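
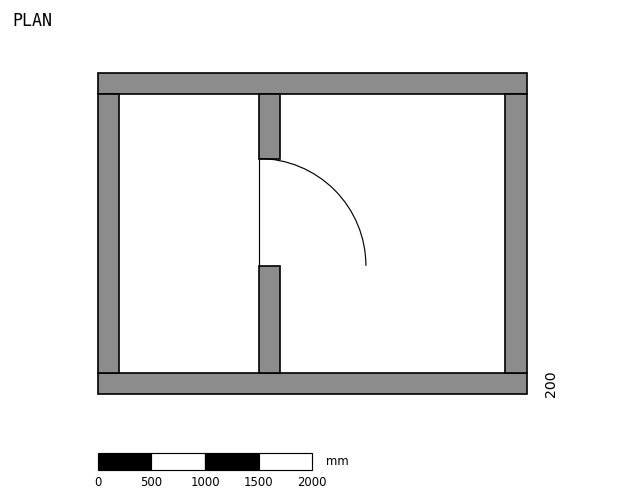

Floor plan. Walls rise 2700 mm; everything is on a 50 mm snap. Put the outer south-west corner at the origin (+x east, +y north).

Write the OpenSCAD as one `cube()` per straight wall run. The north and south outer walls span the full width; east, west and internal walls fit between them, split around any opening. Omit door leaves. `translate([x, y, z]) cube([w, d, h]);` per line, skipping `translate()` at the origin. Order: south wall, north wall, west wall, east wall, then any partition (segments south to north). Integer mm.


cube([4000, 200, 2700]);
translate([0, 2800, 0]) cube([4000, 200, 2700]);
translate([0, 200, 0]) cube([200, 2600, 2700]);
translate([3800, 200, 0]) cube([200, 2600, 2700]);
translate([1500, 200, 0]) cube([200, 1000, 2700]);
translate([1500, 2200, 0]) cube([200, 600, 2700]);


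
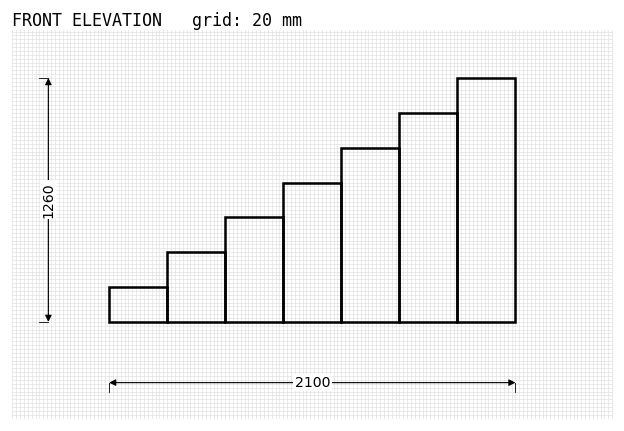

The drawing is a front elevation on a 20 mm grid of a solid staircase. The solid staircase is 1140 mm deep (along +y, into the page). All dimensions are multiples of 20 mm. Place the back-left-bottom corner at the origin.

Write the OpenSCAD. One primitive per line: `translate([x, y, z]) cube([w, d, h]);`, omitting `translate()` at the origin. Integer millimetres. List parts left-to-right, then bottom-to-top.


cube([300, 1140, 180]);
translate([300, 0, 0]) cube([300, 1140, 360]);
translate([600, 0, 0]) cube([300, 1140, 540]);
translate([900, 0, 0]) cube([300, 1140, 720]);
translate([1200, 0, 0]) cube([300, 1140, 900]);
translate([1500, 0, 0]) cube([300, 1140, 1080]);
translate([1800, 0, 0]) cube([300, 1140, 1260]);


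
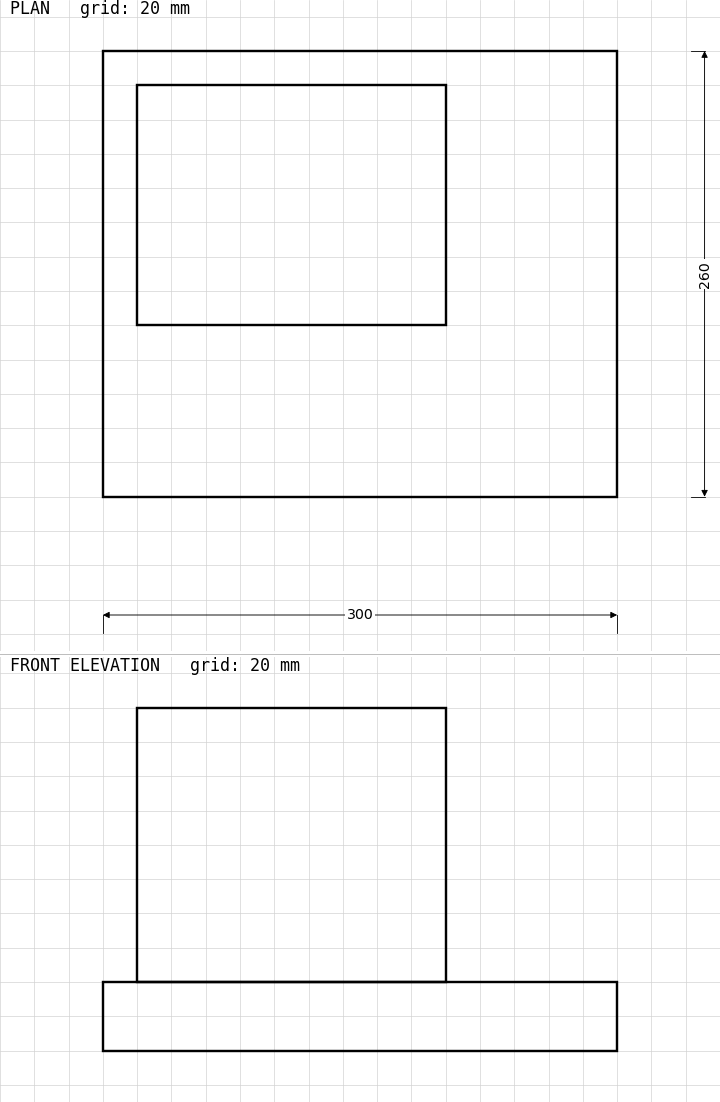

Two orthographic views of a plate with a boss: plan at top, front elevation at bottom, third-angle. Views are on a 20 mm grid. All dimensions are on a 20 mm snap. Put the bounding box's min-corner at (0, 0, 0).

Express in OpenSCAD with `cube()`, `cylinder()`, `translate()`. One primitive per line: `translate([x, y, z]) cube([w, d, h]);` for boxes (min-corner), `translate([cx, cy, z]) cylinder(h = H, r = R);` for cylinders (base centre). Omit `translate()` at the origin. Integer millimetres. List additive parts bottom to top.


cube([300, 260, 40]);
translate([20, 100, 40]) cube([180, 140, 160]);


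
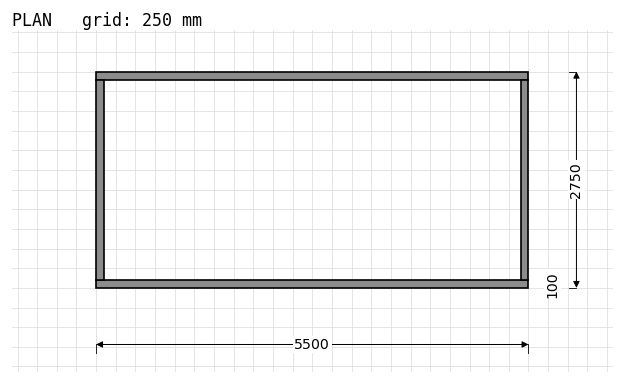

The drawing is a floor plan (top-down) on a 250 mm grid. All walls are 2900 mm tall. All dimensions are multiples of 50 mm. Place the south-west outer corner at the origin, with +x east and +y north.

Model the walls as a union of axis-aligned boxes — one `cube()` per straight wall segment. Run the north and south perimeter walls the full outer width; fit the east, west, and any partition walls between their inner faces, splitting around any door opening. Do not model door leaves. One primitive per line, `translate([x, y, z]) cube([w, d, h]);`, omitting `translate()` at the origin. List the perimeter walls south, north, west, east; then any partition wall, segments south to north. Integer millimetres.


cube([5500, 100, 2900]);
translate([0, 2650, 0]) cube([5500, 100, 2900]);
translate([0, 100, 0]) cube([100, 2550, 2900]);
translate([5400, 100, 0]) cube([100, 2550, 2900]);


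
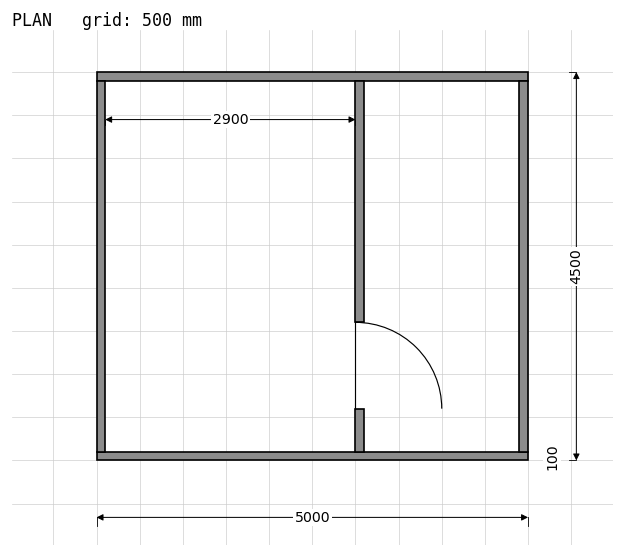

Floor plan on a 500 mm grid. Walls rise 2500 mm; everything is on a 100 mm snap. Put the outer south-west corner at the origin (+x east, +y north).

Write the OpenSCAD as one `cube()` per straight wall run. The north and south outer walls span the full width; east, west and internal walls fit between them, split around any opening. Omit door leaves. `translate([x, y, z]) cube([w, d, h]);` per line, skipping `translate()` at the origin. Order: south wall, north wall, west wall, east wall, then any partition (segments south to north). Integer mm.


cube([5000, 100, 2500]);
translate([0, 4400, 0]) cube([5000, 100, 2500]);
translate([0, 100, 0]) cube([100, 4300, 2500]);
translate([4900, 100, 0]) cube([100, 4300, 2500]);
translate([3000, 100, 0]) cube([100, 500, 2500]);
translate([3000, 1600, 0]) cube([100, 2800, 2500]);


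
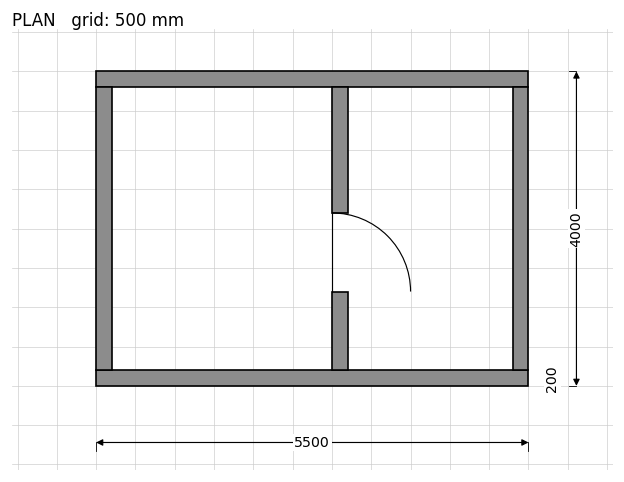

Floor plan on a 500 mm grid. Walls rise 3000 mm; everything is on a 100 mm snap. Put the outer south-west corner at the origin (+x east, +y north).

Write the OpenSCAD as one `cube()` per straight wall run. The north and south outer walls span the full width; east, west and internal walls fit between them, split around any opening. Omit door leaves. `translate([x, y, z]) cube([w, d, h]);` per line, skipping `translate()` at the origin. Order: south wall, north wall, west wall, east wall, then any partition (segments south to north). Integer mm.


cube([5500, 200, 3000]);
translate([0, 3800, 0]) cube([5500, 200, 3000]);
translate([0, 200, 0]) cube([200, 3600, 3000]);
translate([5300, 200, 0]) cube([200, 3600, 3000]);
translate([3000, 200, 0]) cube([200, 1000, 3000]);
translate([3000, 2200, 0]) cube([200, 1600, 3000]);


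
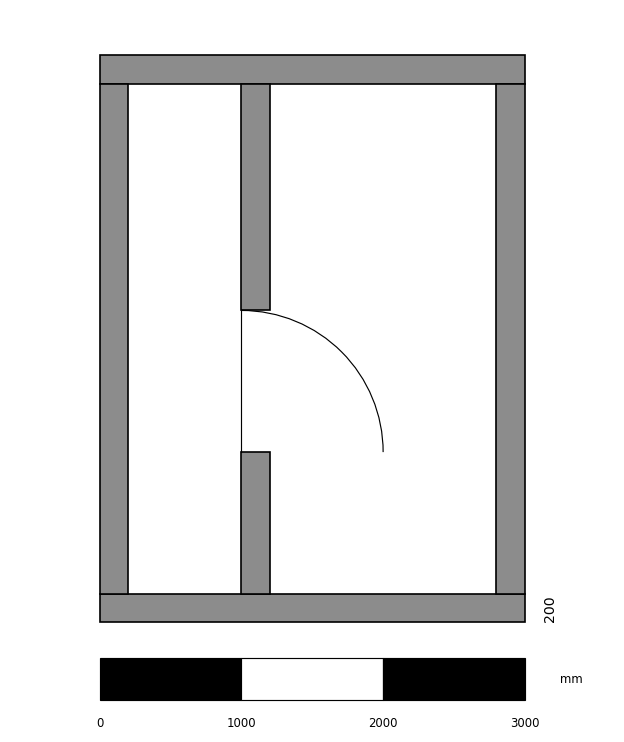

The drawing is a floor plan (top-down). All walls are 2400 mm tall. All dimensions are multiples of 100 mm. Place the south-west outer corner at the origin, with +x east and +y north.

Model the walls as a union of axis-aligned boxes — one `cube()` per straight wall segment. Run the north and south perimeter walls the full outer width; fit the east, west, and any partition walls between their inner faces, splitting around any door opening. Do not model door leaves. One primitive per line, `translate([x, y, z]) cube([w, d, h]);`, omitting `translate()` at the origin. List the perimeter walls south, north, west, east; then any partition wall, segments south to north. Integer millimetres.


cube([3000, 200, 2400]);
translate([0, 3800, 0]) cube([3000, 200, 2400]);
translate([0, 200, 0]) cube([200, 3600, 2400]);
translate([2800, 200, 0]) cube([200, 3600, 2400]);
translate([1000, 200, 0]) cube([200, 1000, 2400]);
translate([1000, 2200, 0]) cube([200, 1600, 2400]);


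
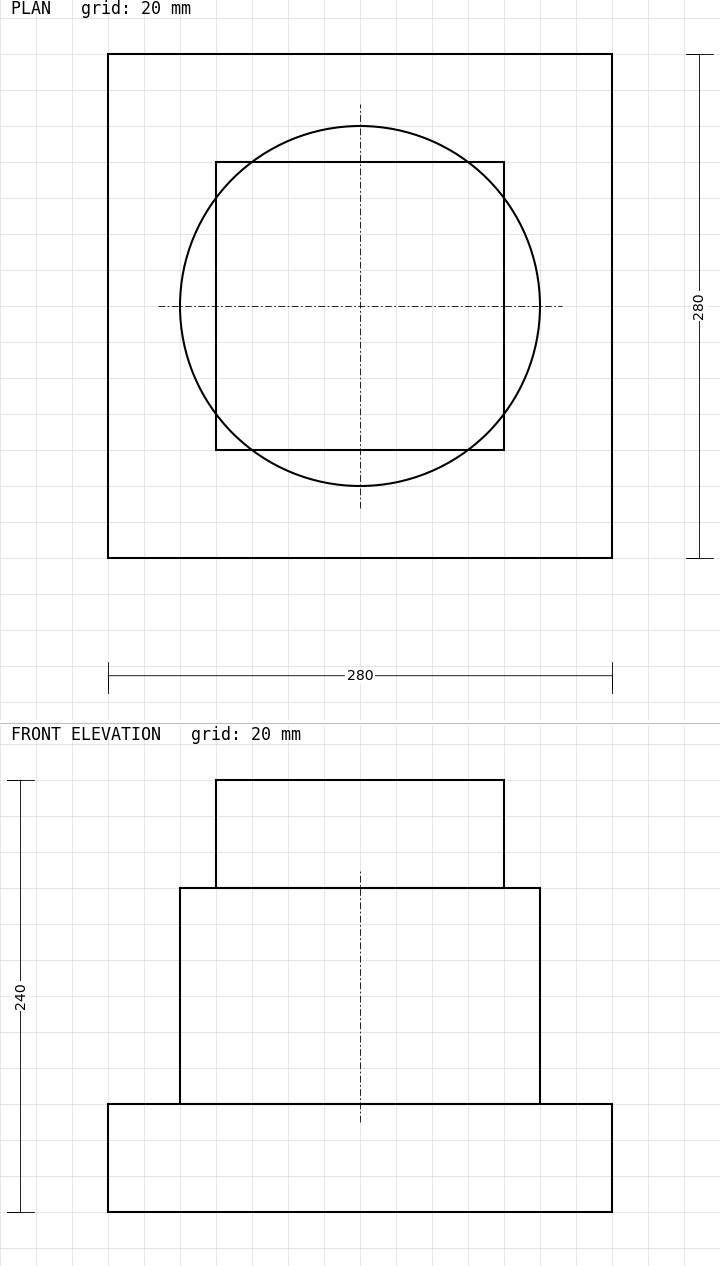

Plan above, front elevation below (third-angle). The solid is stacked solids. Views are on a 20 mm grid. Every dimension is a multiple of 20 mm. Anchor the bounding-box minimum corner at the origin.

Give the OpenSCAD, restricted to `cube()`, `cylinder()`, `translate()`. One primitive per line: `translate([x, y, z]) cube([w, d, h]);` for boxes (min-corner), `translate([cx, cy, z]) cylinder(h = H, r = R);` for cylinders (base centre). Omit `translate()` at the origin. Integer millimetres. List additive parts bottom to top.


cube([280, 280, 60]);
translate([140, 140, 60]) cylinder(h = 120, r = 100);
translate([60, 60, 180]) cube([160, 160, 60]);


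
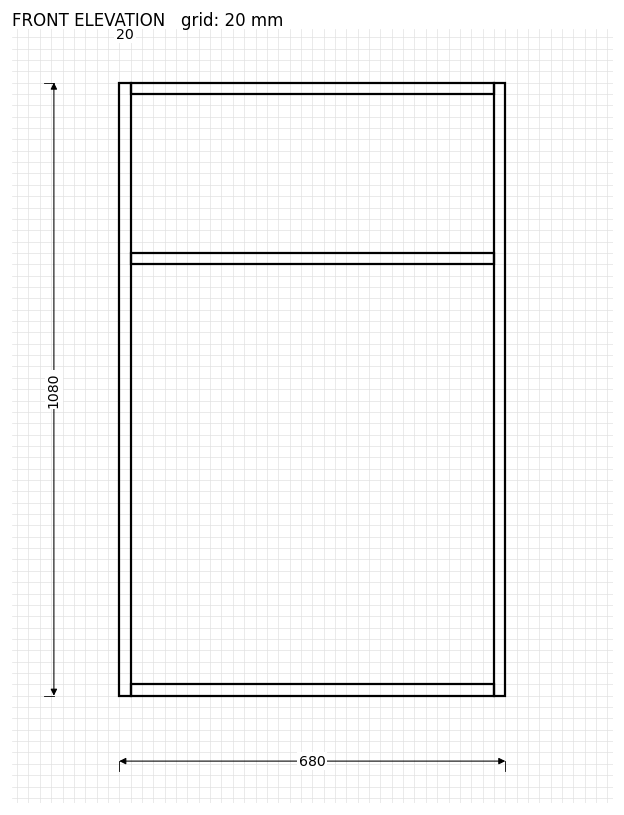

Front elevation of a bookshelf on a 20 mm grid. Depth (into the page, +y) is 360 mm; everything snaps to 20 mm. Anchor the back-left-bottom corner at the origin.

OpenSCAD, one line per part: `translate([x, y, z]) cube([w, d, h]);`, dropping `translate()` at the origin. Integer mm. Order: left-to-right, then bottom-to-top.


cube([20, 360, 1080]);
translate([20, 0, 0]) cube([640, 360, 20]);
translate([20, 0, 760]) cube([640, 360, 20]);
translate([20, 0, 1060]) cube([640, 360, 20]);
translate([660, 0, 0]) cube([20, 360, 1080]);


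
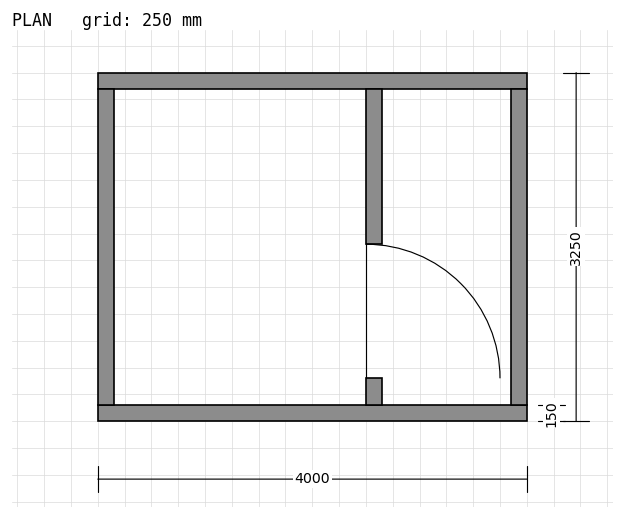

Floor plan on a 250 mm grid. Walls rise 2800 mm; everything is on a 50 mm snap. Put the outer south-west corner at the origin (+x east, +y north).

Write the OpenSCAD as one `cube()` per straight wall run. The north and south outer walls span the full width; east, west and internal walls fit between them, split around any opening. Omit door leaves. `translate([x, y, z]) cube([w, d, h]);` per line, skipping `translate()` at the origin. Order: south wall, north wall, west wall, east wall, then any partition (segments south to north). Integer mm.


cube([4000, 150, 2800]);
translate([0, 3100, 0]) cube([4000, 150, 2800]);
translate([0, 150, 0]) cube([150, 2950, 2800]);
translate([3850, 150, 0]) cube([150, 2950, 2800]);
translate([2500, 150, 0]) cube([150, 250, 2800]);
translate([2500, 1650, 0]) cube([150, 1450, 2800]);


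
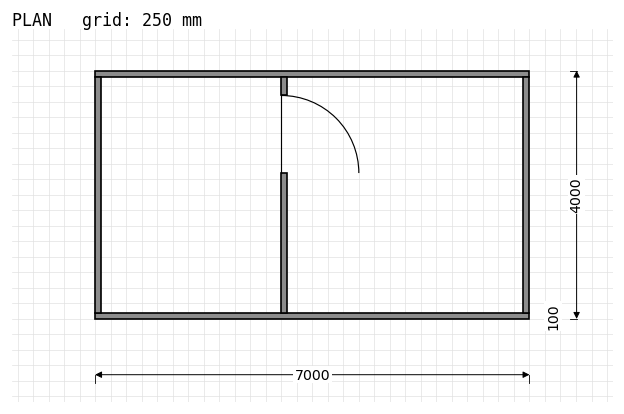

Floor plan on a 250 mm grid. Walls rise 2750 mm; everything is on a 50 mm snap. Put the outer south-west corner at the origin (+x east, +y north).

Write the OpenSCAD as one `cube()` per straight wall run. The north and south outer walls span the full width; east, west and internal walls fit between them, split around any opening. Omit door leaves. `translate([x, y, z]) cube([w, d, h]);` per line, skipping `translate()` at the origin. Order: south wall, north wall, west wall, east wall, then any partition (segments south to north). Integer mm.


cube([7000, 100, 2750]);
translate([0, 3900, 0]) cube([7000, 100, 2750]);
translate([0, 100, 0]) cube([100, 3800, 2750]);
translate([6900, 100, 0]) cube([100, 3800, 2750]);
translate([3000, 100, 0]) cube([100, 2250, 2750]);
translate([3000, 3600, 0]) cube([100, 300, 2750]);


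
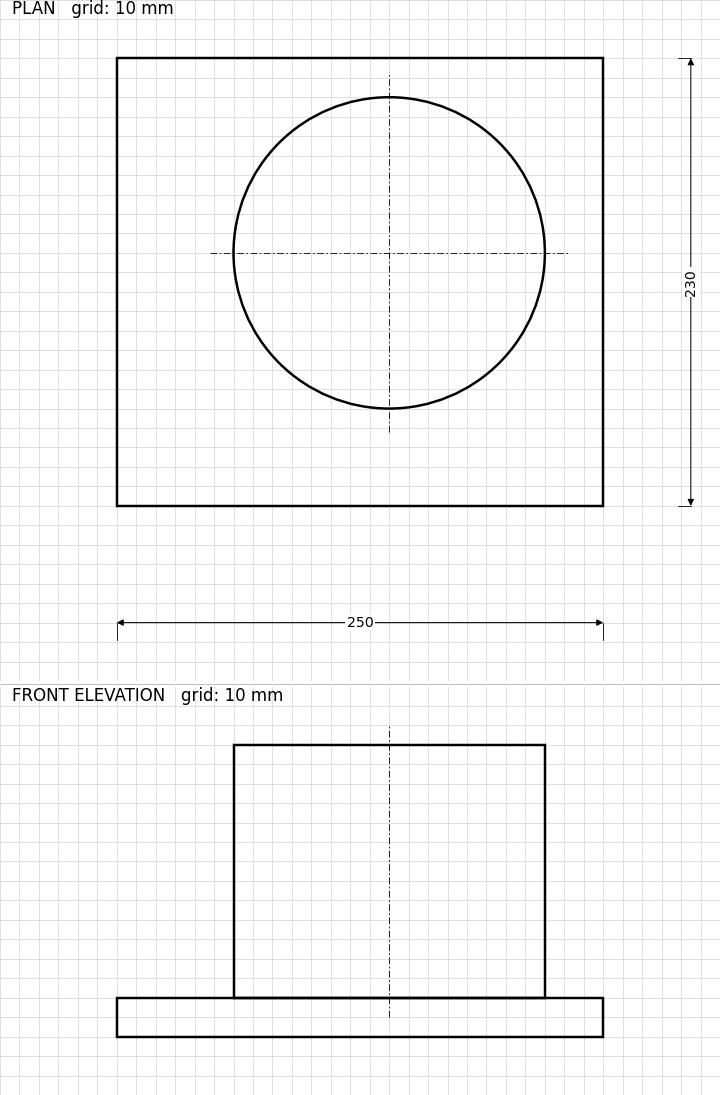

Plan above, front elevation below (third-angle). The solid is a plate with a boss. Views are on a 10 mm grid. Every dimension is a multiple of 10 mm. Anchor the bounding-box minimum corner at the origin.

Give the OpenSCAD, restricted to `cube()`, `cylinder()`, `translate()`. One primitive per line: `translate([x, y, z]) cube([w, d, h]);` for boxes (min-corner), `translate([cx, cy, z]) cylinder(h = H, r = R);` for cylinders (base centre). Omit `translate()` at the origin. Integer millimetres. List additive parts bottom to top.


cube([250, 230, 20]);
translate([140, 130, 20]) cylinder(h = 130, r = 80);


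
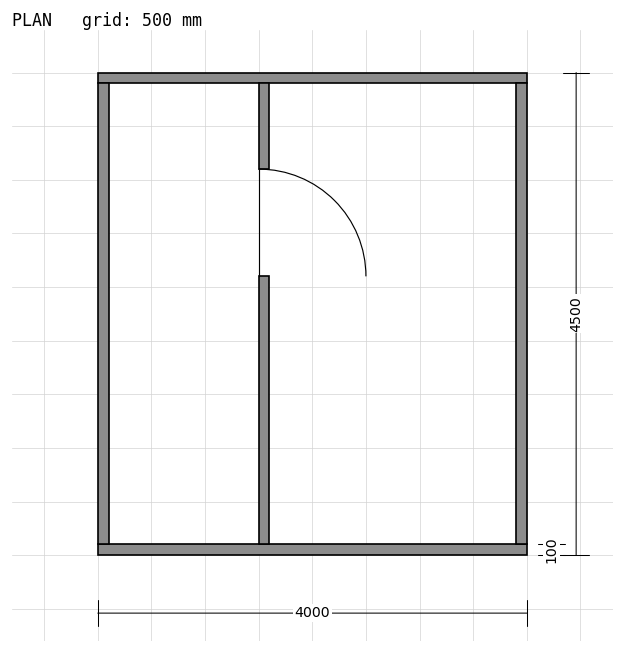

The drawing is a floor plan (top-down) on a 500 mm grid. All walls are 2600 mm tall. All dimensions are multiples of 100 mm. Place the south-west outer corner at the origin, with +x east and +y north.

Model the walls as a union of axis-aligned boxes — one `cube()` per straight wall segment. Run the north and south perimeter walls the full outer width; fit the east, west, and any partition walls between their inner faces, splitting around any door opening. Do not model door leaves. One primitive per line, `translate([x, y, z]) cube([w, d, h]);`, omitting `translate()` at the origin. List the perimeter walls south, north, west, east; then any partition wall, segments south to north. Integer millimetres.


cube([4000, 100, 2600]);
translate([0, 4400, 0]) cube([4000, 100, 2600]);
translate([0, 100, 0]) cube([100, 4300, 2600]);
translate([3900, 100, 0]) cube([100, 4300, 2600]);
translate([1500, 100, 0]) cube([100, 2500, 2600]);
translate([1500, 3600, 0]) cube([100, 800, 2600]);


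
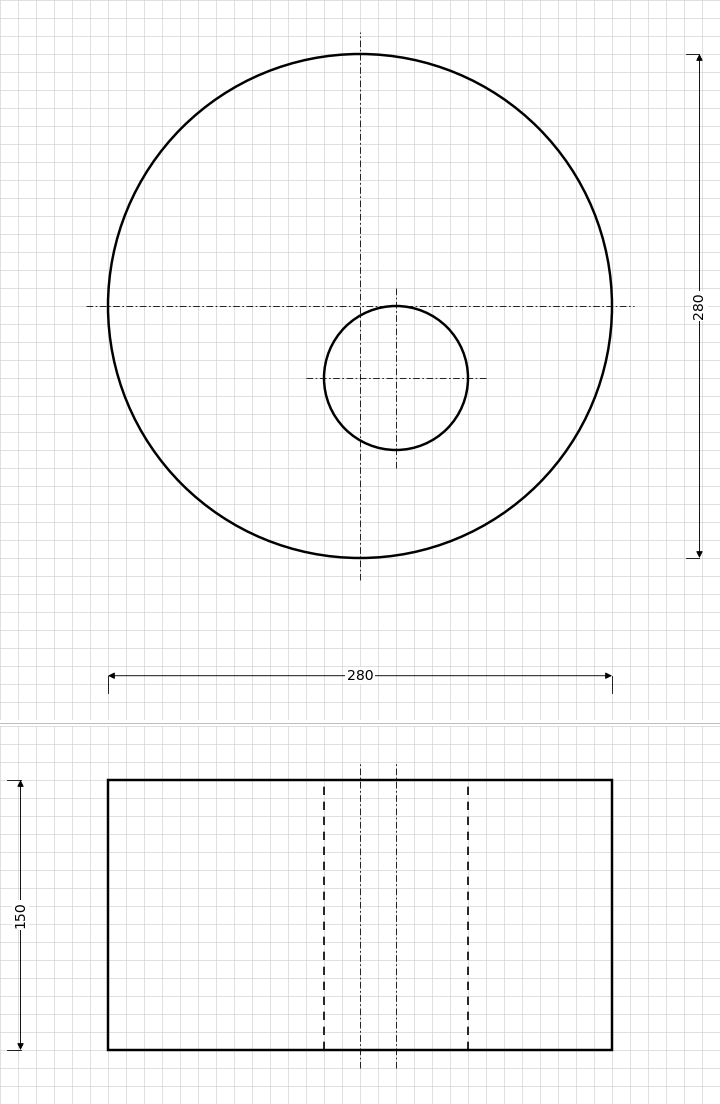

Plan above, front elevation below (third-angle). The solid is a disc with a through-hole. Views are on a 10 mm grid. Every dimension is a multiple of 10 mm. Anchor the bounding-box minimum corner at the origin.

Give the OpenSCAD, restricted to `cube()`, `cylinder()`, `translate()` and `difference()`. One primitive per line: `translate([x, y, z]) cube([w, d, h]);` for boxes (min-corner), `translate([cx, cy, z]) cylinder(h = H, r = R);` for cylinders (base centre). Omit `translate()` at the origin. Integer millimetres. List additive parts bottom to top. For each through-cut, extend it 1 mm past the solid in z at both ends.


difference() {
  translate([140, 140, 0]) cylinder(h = 150, r = 140);
  translate([160, 100, -1]) cylinder(h = 152, r = 40);
}


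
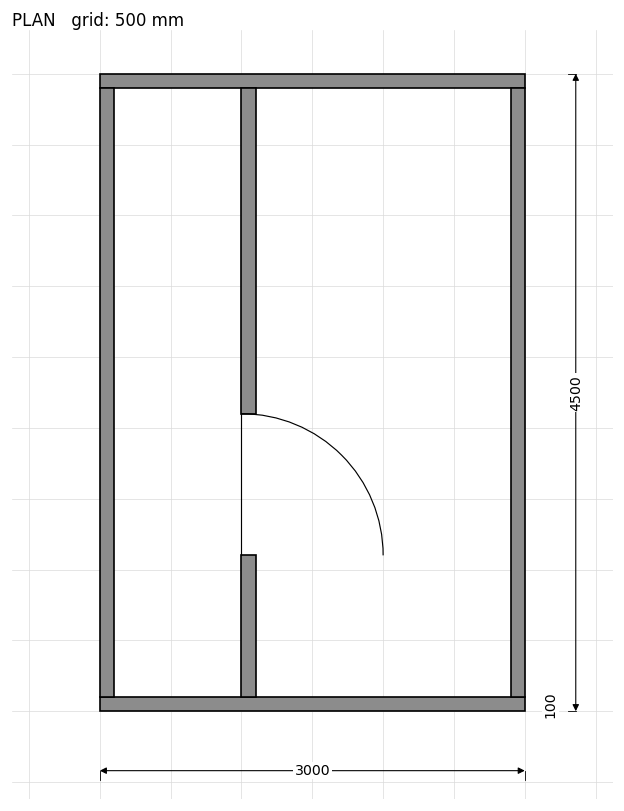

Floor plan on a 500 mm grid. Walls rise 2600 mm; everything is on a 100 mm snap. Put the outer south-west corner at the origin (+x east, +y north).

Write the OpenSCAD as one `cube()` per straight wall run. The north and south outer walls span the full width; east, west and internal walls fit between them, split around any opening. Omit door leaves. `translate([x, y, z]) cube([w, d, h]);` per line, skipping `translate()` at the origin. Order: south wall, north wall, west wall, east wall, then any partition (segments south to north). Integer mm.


cube([3000, 100, 2600]);
translate([0, 4400, 0]) cube([3000, 100, 2600]);
translate([0, 100, 0]) cube([100, 4300, 2600]);
translate([2900, 100, 0]) cube([100, 4300, 2600]);
translate([1000, 100, 0]) cube([100, 1000, 2600]);
translate([1000, 2100, 0]) cube([100, 2300, 2600]);


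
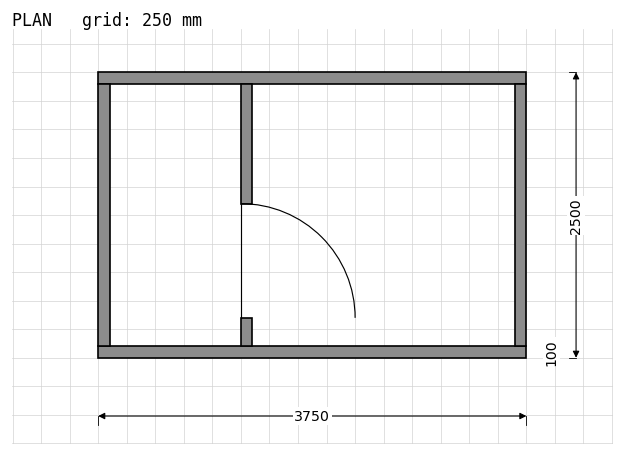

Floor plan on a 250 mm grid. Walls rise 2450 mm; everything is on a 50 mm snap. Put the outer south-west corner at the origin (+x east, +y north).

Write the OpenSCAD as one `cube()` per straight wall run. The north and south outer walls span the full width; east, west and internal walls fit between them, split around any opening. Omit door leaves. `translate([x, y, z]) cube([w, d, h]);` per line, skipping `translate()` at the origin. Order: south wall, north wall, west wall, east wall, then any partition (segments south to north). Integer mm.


cube([3750, 100, 2450]);
translate([0, 2400, 0]) cube([3750, 100, 2450]);
translate([0, 100, 0]) cube([100, 2300, 2450]);
translate([3650, 100, 0]) cube([100, 2300, 2450]);
translate([1250, 100, 0]) cube([100, 250, 2450]);
translate([1250, 1350, 0]) cube([100, 1050, 2450]);


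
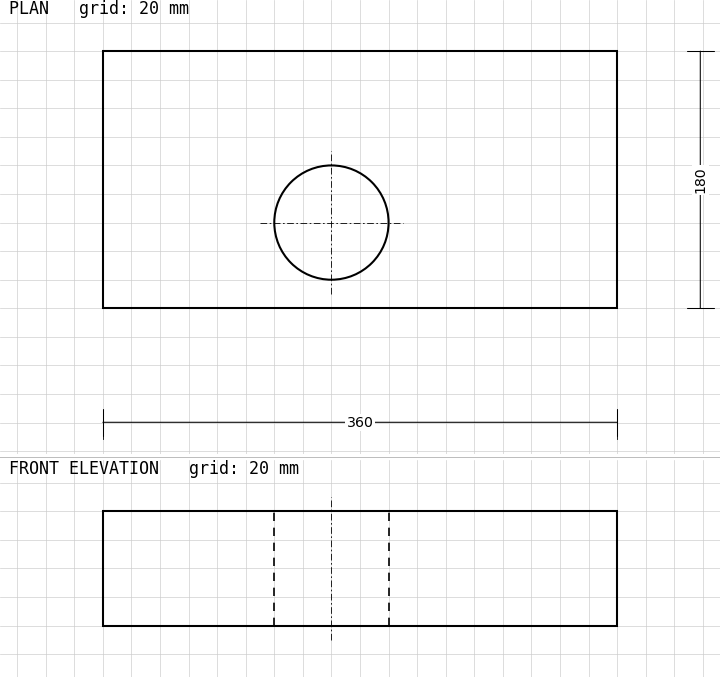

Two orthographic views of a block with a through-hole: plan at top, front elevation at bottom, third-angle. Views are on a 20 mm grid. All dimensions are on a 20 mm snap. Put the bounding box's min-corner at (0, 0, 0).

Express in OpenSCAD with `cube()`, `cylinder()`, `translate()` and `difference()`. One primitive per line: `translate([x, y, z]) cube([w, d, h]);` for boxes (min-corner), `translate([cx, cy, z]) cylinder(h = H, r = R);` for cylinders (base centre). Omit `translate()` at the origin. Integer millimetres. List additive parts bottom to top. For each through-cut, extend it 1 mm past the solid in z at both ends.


difference() {
  cube([360, 180, 80]);
  translate([160, 60, -1]) cylinder(h = 82, r = 40);
}


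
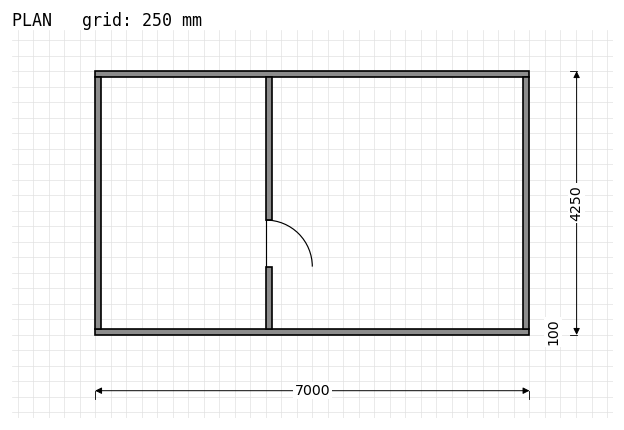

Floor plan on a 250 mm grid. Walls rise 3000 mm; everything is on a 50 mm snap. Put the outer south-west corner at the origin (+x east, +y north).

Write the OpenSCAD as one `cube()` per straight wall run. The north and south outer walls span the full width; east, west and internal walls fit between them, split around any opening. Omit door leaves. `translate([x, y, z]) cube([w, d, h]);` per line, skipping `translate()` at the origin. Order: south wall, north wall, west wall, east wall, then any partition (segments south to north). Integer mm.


cube([7000, 100, 3000]);
translate([0, 4150, 0]) cube([7000, 100, 3000]);
translate([0, 100, 0]) cube([100, 4050, 3000]);
translate([6900, 100, 0]) cube([100, 4050, 3000]);
translate([2750, 100, 0]) cube([100, 1000, 3000]);
translate([2750, 1850, 0]) cube([100, 2300, 3000]);


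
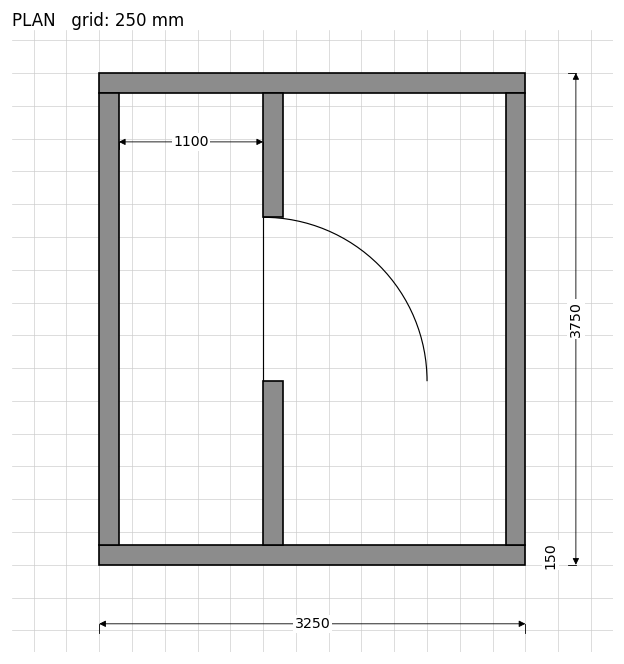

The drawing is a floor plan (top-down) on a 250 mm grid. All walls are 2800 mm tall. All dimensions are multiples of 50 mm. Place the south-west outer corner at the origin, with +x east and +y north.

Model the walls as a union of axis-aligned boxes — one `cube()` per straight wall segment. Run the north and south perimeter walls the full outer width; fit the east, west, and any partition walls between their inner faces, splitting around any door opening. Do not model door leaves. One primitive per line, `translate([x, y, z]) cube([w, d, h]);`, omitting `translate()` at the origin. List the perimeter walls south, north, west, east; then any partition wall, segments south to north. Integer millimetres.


cube([3250, 150, 2800]);
translate([0, 3600, 0]) cube([3250, 150, 2800]);
translate([0, 150, 0]) cube([150, 3450, 2800]);
translate([3100, 150, 0]) cube([150, 3450, 2800]);
translate([1250, 150, 0]) cube([150, 1250, 2800]);
translate([1250, 2650, 0]) cube([150, 950, 2800]);


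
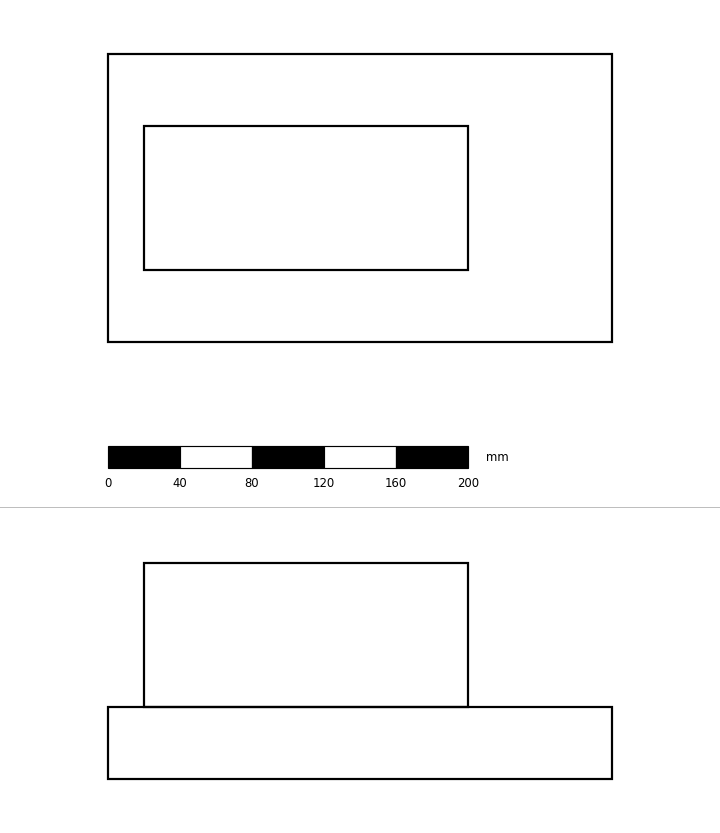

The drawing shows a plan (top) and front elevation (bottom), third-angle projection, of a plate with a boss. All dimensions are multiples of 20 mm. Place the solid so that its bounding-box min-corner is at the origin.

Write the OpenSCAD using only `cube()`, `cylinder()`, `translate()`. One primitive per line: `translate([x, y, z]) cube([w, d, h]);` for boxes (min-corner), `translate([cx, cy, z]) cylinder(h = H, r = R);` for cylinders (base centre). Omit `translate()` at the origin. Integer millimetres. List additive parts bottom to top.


cube([280, 160, 40]);
translate([20, 40, 40]) cube([180, 80, 80]);


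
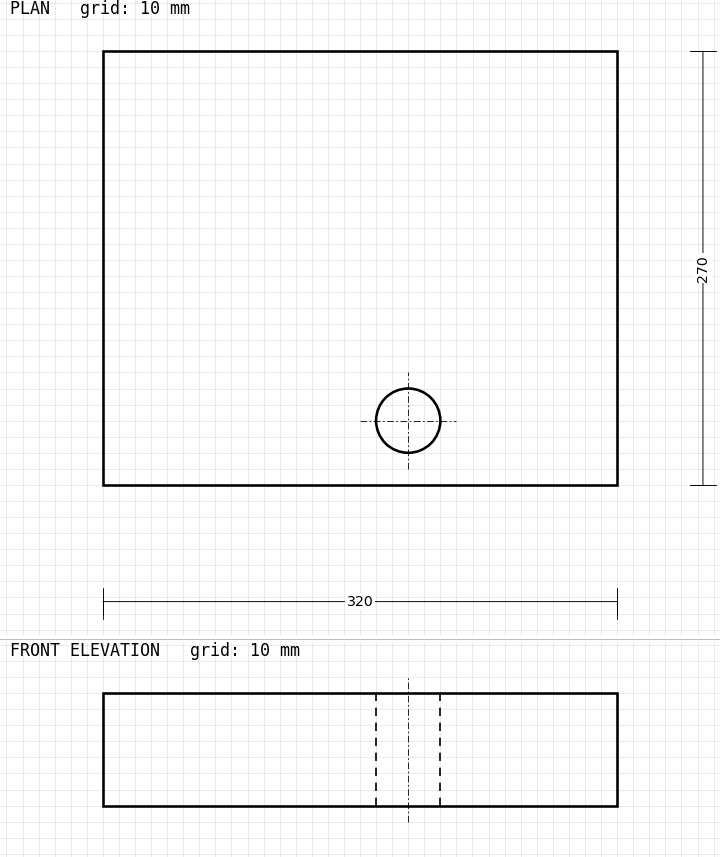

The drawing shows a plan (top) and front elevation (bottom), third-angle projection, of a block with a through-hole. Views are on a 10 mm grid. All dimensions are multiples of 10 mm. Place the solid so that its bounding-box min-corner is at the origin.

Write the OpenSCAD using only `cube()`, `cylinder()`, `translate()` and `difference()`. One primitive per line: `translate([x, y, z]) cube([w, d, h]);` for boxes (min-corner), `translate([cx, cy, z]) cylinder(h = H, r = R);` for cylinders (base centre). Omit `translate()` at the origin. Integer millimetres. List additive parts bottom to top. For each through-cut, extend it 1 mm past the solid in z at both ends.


difference() {
  cube([320, 270, 70]);
  translate([190, 40, -1]) cylinder(h = 72, r = 20);
}


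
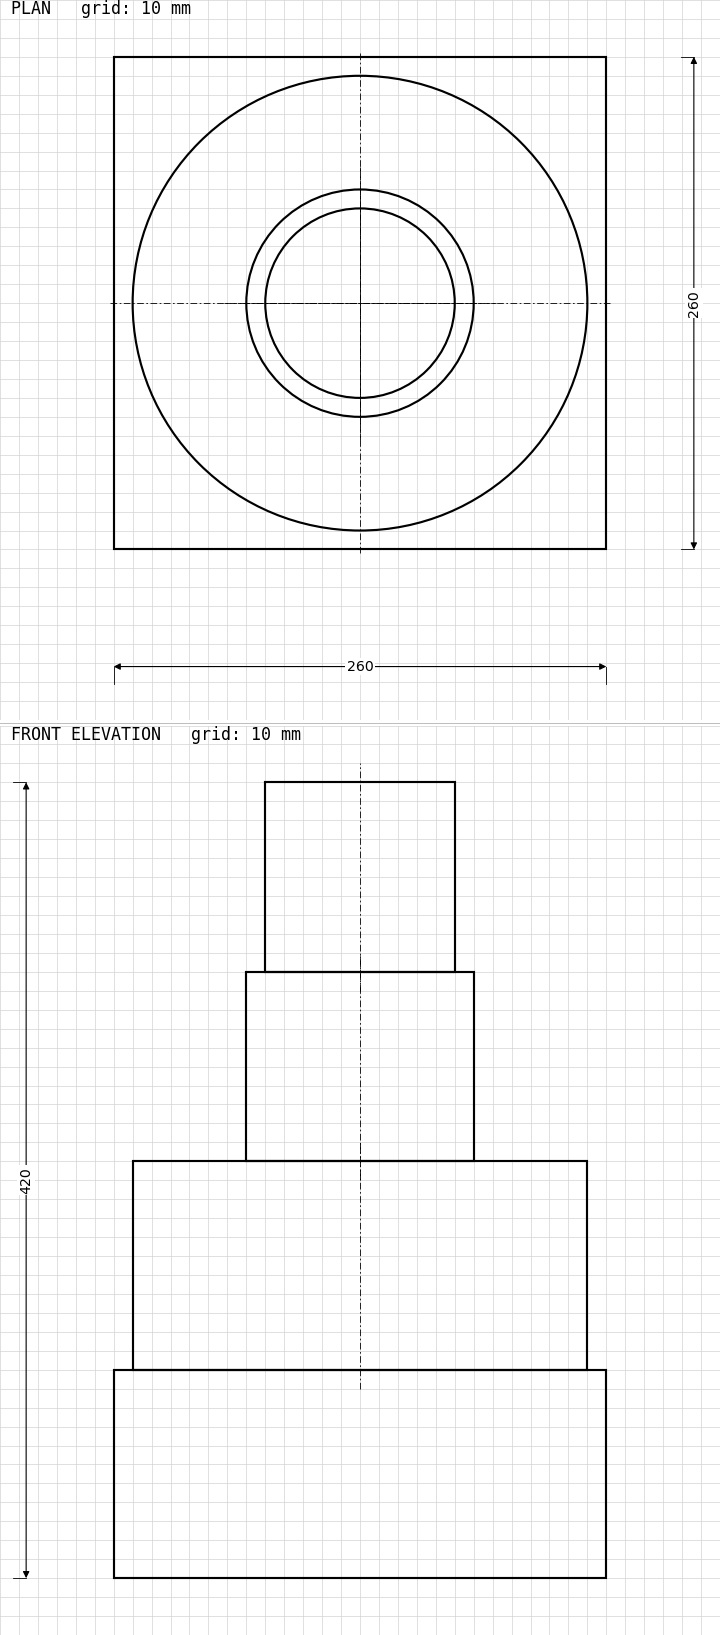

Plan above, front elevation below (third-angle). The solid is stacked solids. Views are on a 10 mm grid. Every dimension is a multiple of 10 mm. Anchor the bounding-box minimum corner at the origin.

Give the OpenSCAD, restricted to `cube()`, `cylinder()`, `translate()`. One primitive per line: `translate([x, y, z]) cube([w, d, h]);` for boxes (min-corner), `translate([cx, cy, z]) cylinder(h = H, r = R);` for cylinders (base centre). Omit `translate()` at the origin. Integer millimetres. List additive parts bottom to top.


cube([260, 260, 110]);
translate([130, 130, 110]) cylinder(h = 110, r = 120);
translate([130, 130, 220]) cylinder(h = 100, r = 60);
translate([130, 130, 320]) cylinder(h = 100, r = 50);


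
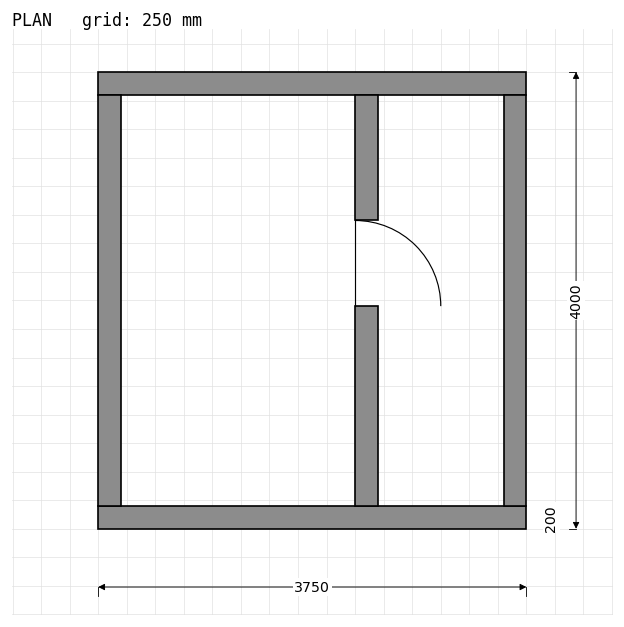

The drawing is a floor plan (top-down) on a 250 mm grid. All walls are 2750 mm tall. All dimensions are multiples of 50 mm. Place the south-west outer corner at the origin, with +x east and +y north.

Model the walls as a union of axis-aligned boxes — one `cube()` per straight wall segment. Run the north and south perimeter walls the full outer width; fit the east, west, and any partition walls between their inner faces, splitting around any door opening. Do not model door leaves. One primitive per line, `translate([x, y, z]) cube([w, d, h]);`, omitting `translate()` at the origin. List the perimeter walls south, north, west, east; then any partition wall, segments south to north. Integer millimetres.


cube([3750, 200, 2750]);
translate([0, 3800, 0]) cube([3750, 200, 2750]);
translate([0, 200, 0]) cube([200, 3600, 2750]);
translate([3550, 200, 0]) cube([200, 3600, 2750]);
translate([2250, 200, 0]) cube([200, 1750, 2750]);
translate([2250, 2700, 0]) cube([200, 1100, 2750]);


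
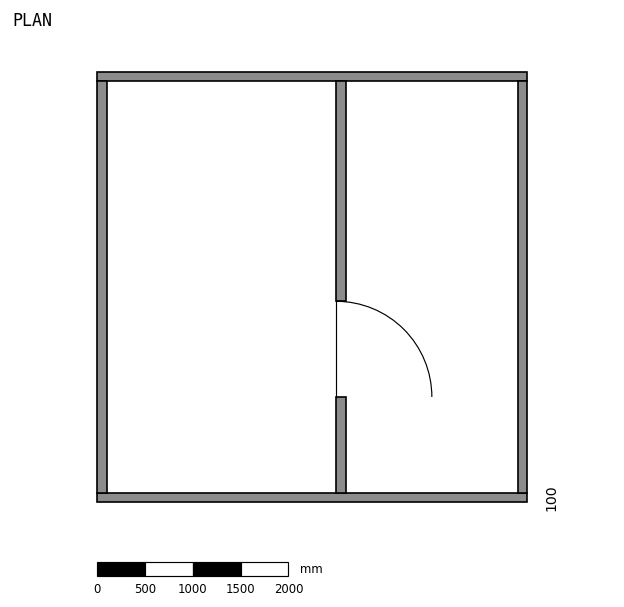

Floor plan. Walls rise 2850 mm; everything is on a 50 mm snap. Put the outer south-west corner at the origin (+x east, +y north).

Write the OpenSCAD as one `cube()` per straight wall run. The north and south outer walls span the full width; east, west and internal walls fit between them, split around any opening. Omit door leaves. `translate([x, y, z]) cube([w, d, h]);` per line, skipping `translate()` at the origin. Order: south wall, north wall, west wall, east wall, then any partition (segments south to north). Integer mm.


cube([4500, 100, 2850]);
translate([0, 4400, 0]) cube([4500, 100, 2850]);
translate([0, 100, 0]) cube([100, 4300, 2850]);
translate([4400, 100, 0]) cube([100, 4300, 2850]);
translate([2500, 100, 0]) cube([100, 1000, 2850]);
translate([2500, 2100, 0]) cube([100, 2300, 2850]);


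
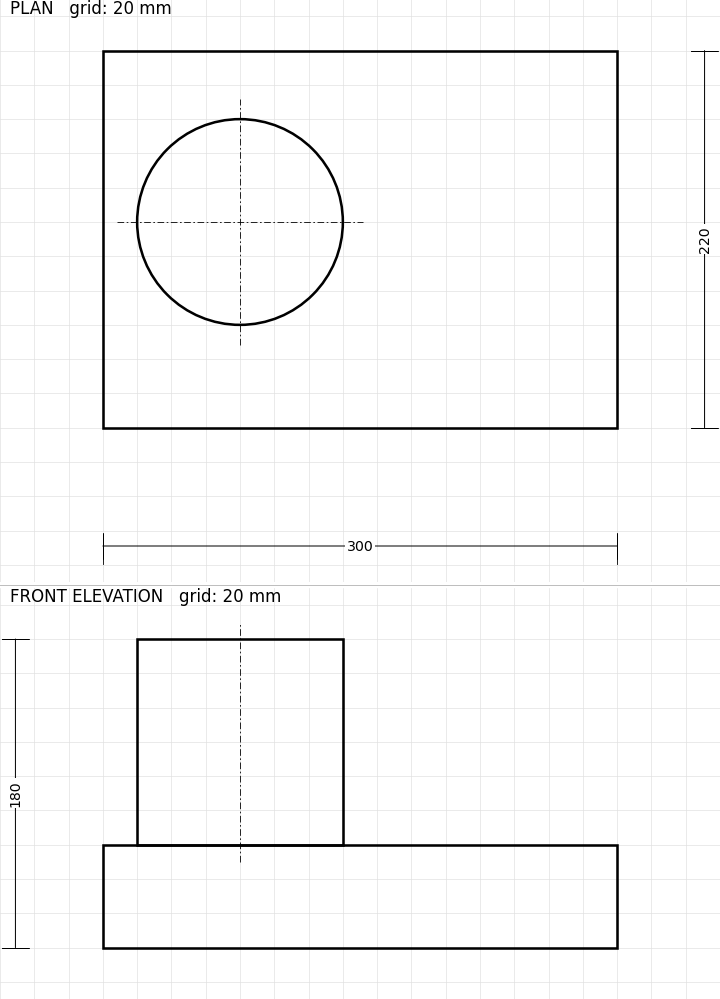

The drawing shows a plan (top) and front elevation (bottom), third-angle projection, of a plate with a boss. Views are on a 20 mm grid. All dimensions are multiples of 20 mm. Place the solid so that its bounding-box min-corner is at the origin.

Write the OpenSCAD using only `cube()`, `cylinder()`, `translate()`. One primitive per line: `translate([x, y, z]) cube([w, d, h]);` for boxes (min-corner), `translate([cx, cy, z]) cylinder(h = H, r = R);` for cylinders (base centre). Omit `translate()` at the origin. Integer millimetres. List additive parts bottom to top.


cube([300, 220, 60]);
translate([80, 120, 60]) cylinder(h = 120, r = 60);


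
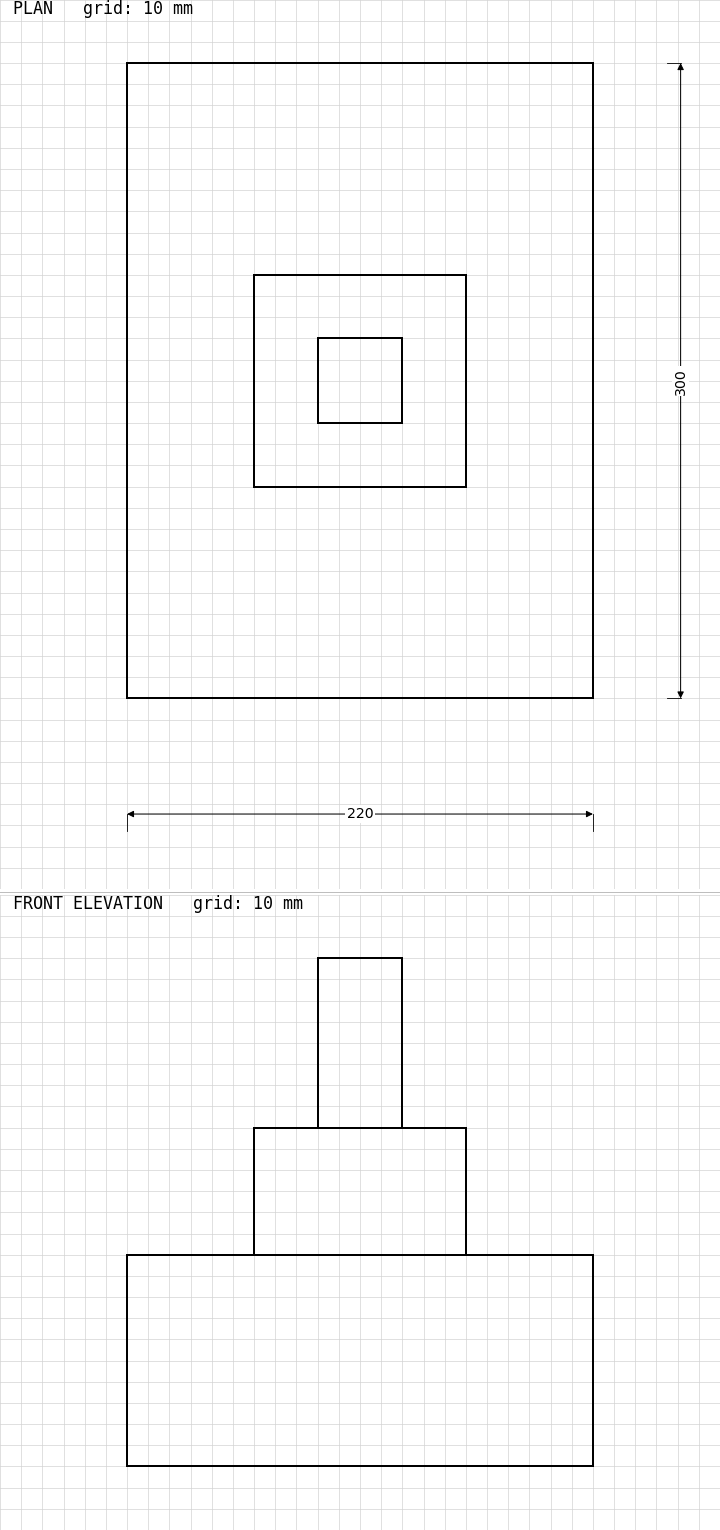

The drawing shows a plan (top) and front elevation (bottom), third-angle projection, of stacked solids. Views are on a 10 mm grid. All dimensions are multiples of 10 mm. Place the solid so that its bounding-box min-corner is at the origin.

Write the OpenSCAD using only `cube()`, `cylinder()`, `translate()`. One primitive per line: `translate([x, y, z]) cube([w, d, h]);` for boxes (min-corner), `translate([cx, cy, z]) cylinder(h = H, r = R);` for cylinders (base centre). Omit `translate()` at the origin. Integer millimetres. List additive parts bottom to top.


cube([220, 300, 100]);
translate([60, 100, 100]) cube([100, 100, 60]);
translate([90, 130, 160]) cube([40, 40, 80]);


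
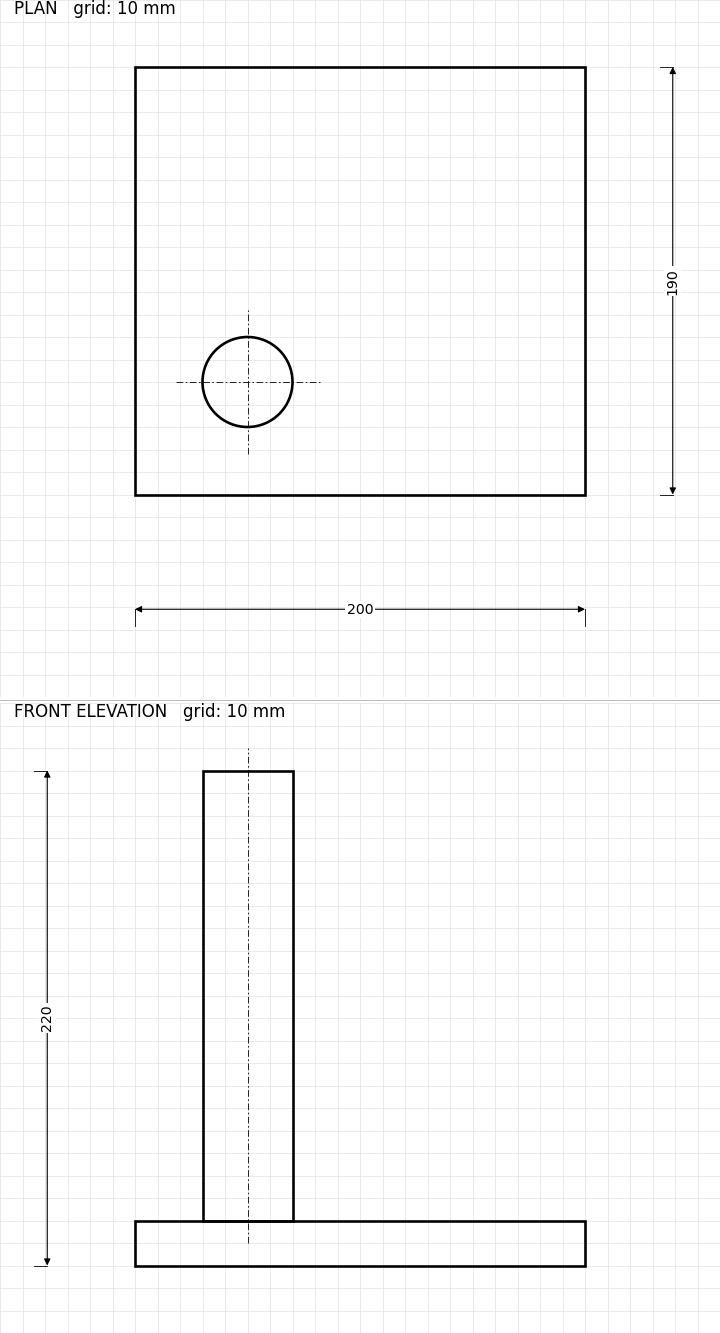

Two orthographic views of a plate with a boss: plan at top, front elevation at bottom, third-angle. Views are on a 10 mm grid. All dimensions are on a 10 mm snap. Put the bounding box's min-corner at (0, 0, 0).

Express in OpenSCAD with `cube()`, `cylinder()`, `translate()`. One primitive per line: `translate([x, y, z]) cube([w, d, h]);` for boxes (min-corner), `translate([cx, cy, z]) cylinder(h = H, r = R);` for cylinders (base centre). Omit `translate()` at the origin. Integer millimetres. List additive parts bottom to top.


cube([200, 190, 20]);
translate([50, 50, 20]) cylinder(h = 200, r = 20);


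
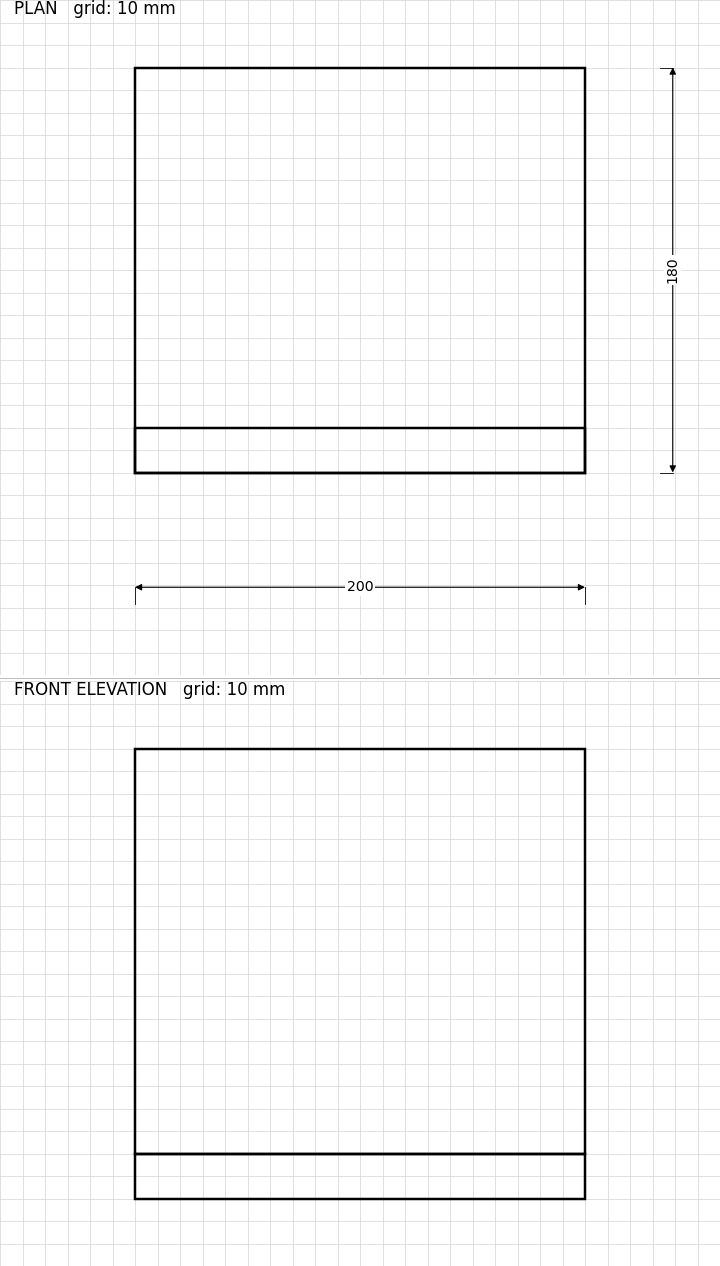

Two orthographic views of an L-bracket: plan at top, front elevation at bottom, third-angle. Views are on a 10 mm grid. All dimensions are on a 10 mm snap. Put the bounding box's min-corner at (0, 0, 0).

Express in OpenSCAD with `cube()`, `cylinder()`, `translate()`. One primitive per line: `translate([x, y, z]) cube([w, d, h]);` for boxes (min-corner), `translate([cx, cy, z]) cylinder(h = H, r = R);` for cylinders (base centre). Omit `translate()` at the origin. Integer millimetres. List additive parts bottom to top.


cube([200, 180, 20]);
translate([0, 0, 20]) cube([200, 20, 180]);


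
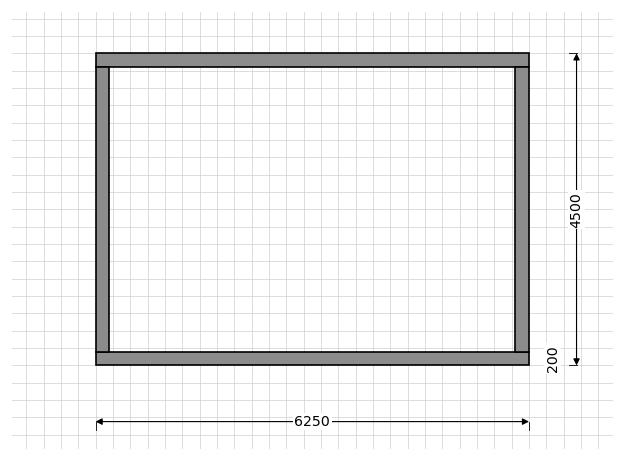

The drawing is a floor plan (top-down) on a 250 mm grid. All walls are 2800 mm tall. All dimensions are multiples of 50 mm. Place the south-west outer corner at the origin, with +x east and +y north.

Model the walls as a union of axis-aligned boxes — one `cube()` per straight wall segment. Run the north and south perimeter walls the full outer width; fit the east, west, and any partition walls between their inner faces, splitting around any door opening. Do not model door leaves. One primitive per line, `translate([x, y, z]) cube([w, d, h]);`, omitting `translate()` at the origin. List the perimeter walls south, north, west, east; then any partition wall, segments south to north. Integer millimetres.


cube([6250, 200, 2800]);
translate([0, 4300, 0]) cube([6250, 200, 2800]);
translate([0, 200, 0]) cube([200, 4100, 2800]);
translate([6050, 200, 0]) cube([200, 4100, 2800]);


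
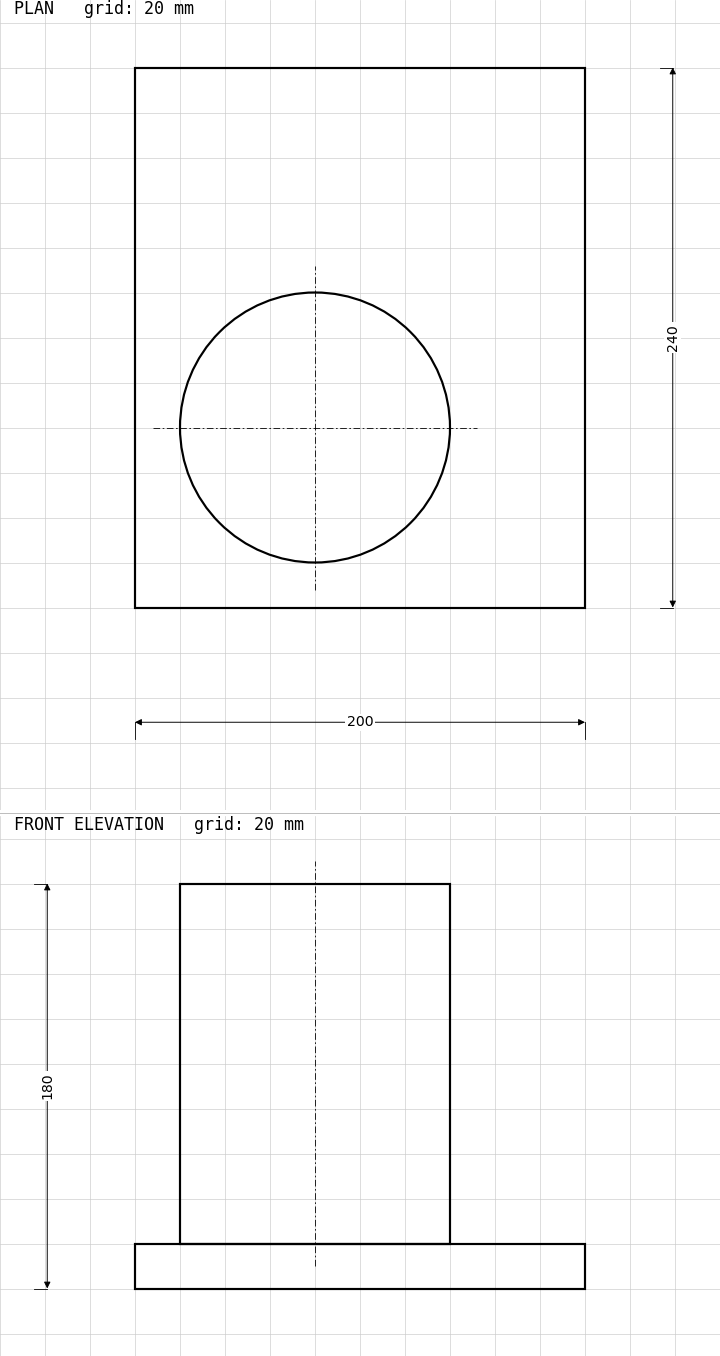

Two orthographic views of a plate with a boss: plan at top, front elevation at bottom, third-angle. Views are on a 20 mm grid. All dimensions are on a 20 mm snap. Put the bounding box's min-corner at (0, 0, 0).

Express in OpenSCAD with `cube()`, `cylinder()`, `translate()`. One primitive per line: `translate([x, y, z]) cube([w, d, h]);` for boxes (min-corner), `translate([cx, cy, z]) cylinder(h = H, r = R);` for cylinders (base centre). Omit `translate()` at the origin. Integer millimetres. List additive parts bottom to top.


cube([200, 240, 20]);
translate([80, 80, 20]) cylinder(h = 160, r = 60);


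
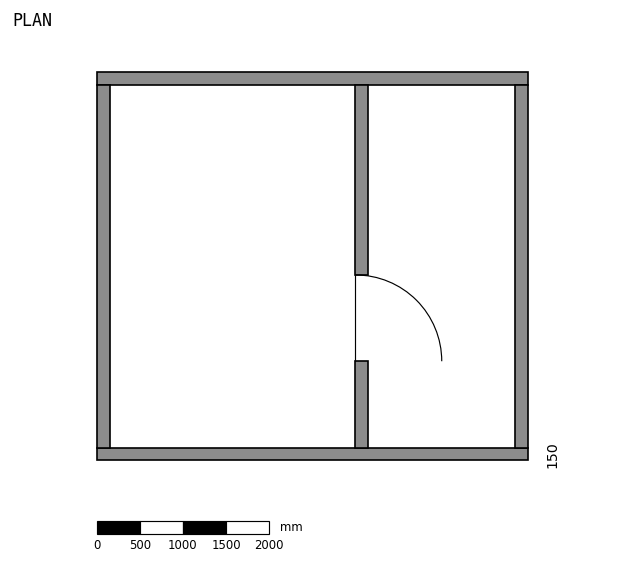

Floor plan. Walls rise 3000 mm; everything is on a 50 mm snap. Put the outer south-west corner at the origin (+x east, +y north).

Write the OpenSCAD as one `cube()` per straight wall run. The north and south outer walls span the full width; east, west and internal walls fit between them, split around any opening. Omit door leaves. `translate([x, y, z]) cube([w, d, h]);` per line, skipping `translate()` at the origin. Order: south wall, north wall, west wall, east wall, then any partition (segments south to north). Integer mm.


cube([5000, 150, 3000]);
translate([0, 4350, 0]) cube([5000, 150, 3000]);
translate([0, 150, 0]) cube([150, 4200, 3000]);
translate([4850, 150, 0]) cube([150, 4200, 3000]);
translate([3000, 150, 0]) cube([150, 1000, 3000]);
translate([3000, 2150, 0]) cube([150, 2200, 3000]);


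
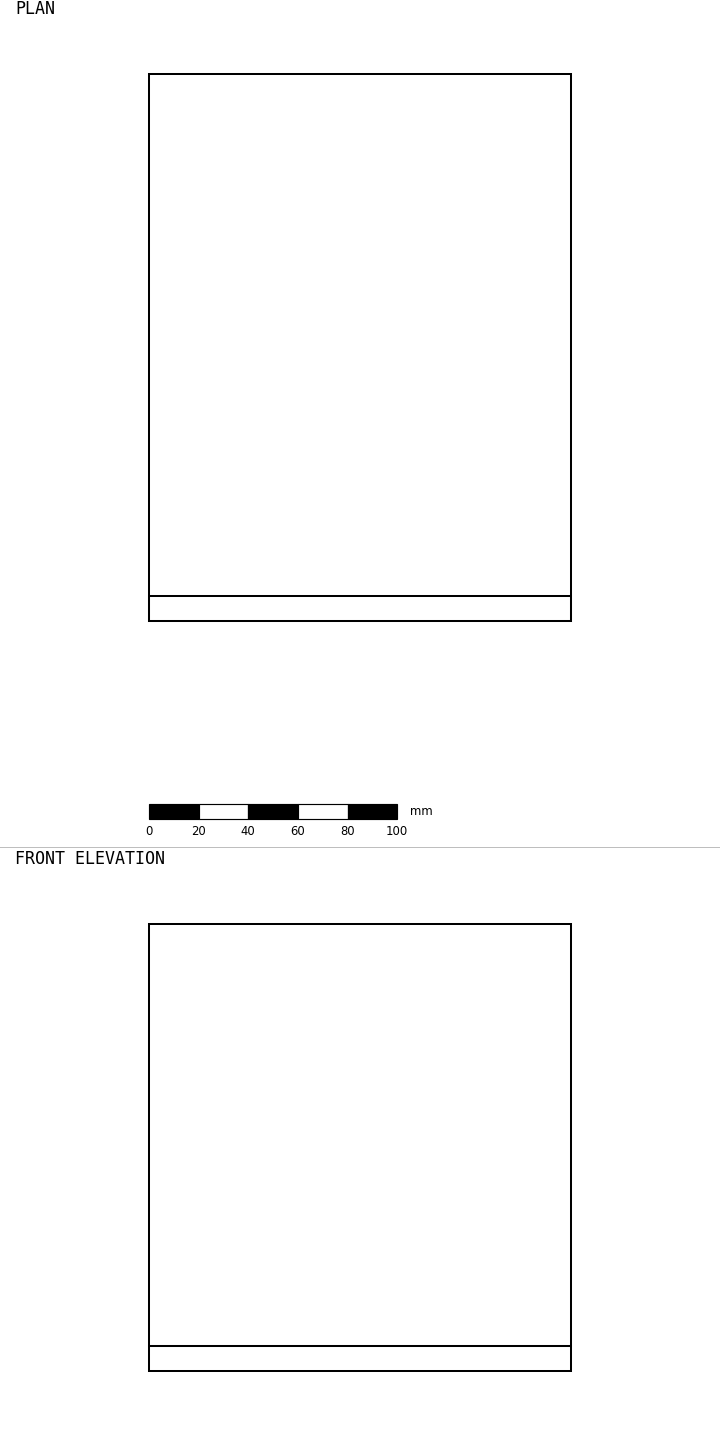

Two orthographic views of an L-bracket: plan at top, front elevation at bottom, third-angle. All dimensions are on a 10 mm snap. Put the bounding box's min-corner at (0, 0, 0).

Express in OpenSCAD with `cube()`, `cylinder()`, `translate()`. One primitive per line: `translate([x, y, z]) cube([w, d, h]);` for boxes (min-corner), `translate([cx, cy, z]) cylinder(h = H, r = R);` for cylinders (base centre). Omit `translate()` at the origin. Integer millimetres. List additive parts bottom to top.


cube([170, 220, 10]);
translate([0, 0, 10]) cube([170, 10, 170]);


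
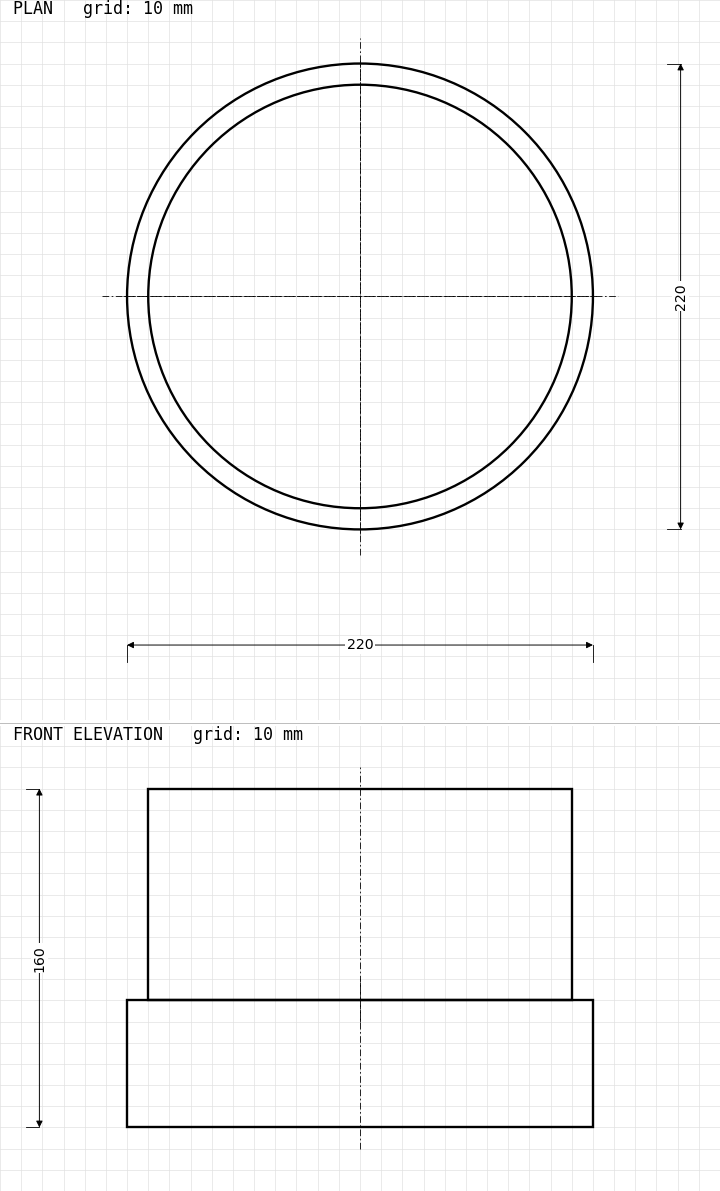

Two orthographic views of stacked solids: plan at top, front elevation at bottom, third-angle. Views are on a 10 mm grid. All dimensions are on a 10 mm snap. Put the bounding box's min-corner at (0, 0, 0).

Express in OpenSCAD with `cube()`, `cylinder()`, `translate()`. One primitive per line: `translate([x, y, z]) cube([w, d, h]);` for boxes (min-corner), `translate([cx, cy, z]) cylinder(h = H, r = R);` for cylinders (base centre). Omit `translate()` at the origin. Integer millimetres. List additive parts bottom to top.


translate([110, 110, 0]) cylinder(h = 60, r = 110);
translate([110, 110, 60]) cylinder(h = 100, r = 100);


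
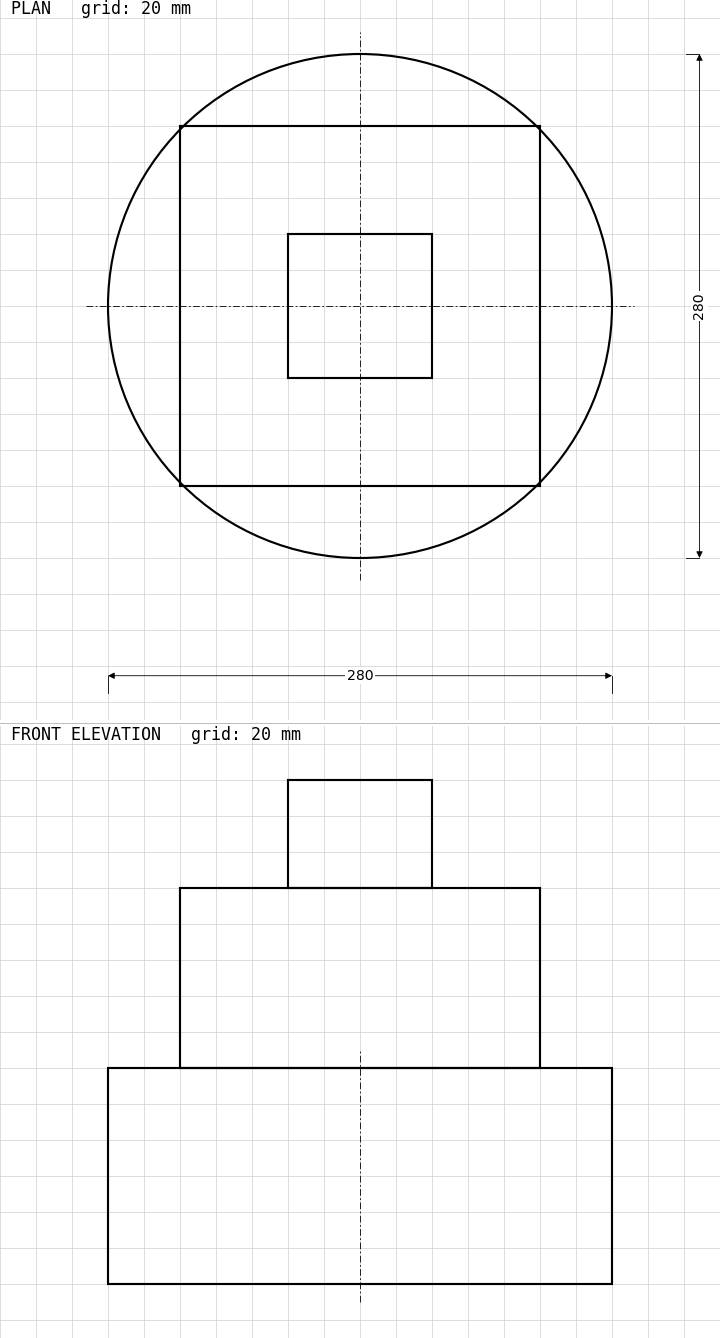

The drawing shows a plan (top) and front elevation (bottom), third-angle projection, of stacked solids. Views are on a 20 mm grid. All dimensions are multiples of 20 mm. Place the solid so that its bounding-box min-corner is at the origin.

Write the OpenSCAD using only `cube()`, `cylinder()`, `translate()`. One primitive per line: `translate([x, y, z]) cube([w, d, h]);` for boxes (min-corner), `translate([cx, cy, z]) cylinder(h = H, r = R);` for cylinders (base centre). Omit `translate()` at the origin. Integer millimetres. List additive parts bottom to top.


translate([140, 140, 0]) cylinder(h = 120, r = 140);
translate([40, 40, 120]) cube([200, 200, 100]);
translate([100, 100, 220]) cube([80, 80, 60]);


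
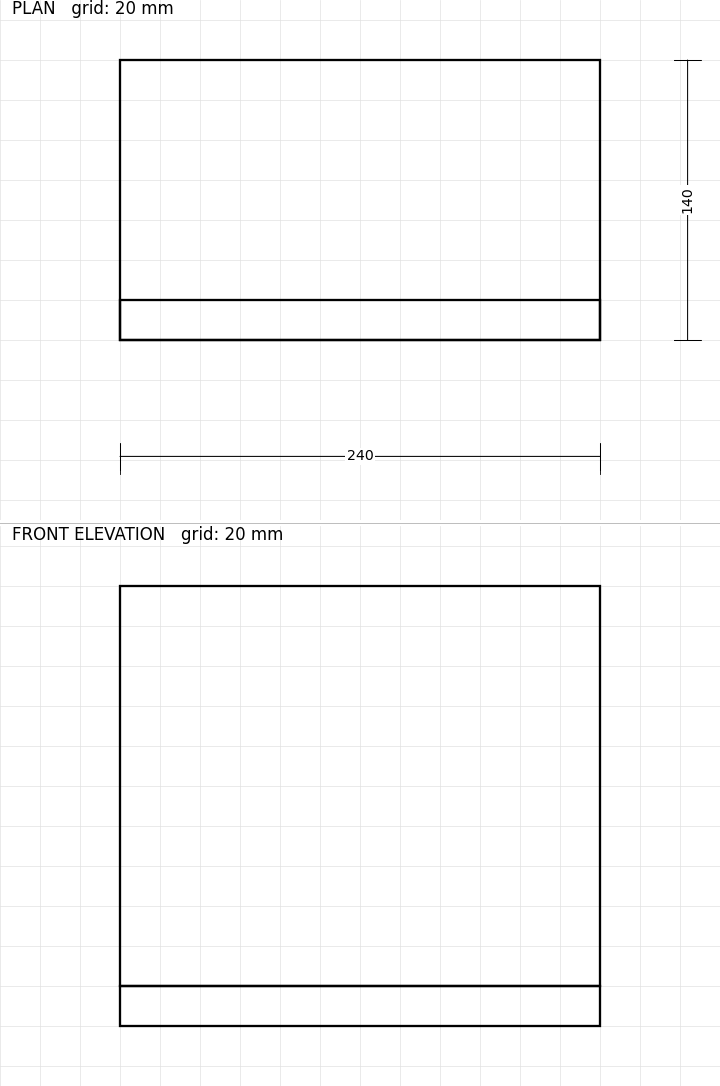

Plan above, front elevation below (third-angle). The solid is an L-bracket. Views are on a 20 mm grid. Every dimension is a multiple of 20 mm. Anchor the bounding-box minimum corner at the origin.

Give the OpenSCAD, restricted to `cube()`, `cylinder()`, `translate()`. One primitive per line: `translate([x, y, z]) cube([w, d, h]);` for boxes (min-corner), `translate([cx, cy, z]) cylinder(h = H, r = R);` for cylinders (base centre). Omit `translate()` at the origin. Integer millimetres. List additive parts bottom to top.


cube([240, 140, 20]);
translate([0, 0, 20]) cube([240, 20, 200]);


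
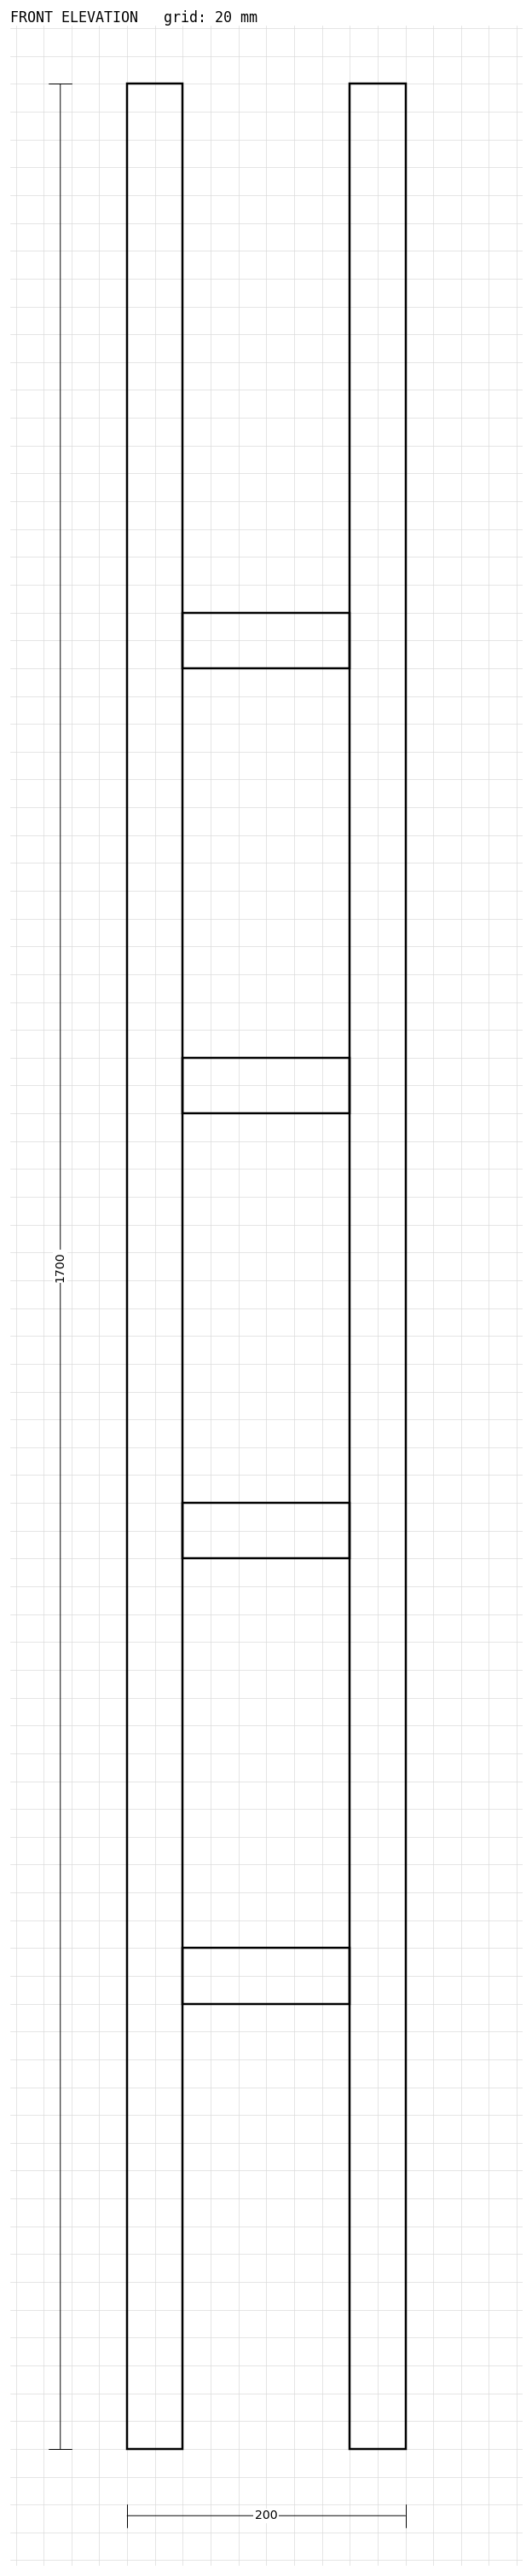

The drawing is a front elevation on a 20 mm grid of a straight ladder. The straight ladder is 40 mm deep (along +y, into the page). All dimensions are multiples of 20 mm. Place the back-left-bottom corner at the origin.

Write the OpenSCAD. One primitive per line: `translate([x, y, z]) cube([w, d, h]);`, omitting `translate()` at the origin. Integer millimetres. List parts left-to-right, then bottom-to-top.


cube([40, 40, 1700]);
translate([40, 0, 320]) cube([120, 40, 40]);
translate([40, 0, 640]) cube([120, 40, 40]);
translate([40, 0, 960]) cube([120, 40, 40]);
translate([40, 0, 1280]) cube([120, 40, 40]);
translate([160, 0, 0]) cube([40, 40, 1700]);
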